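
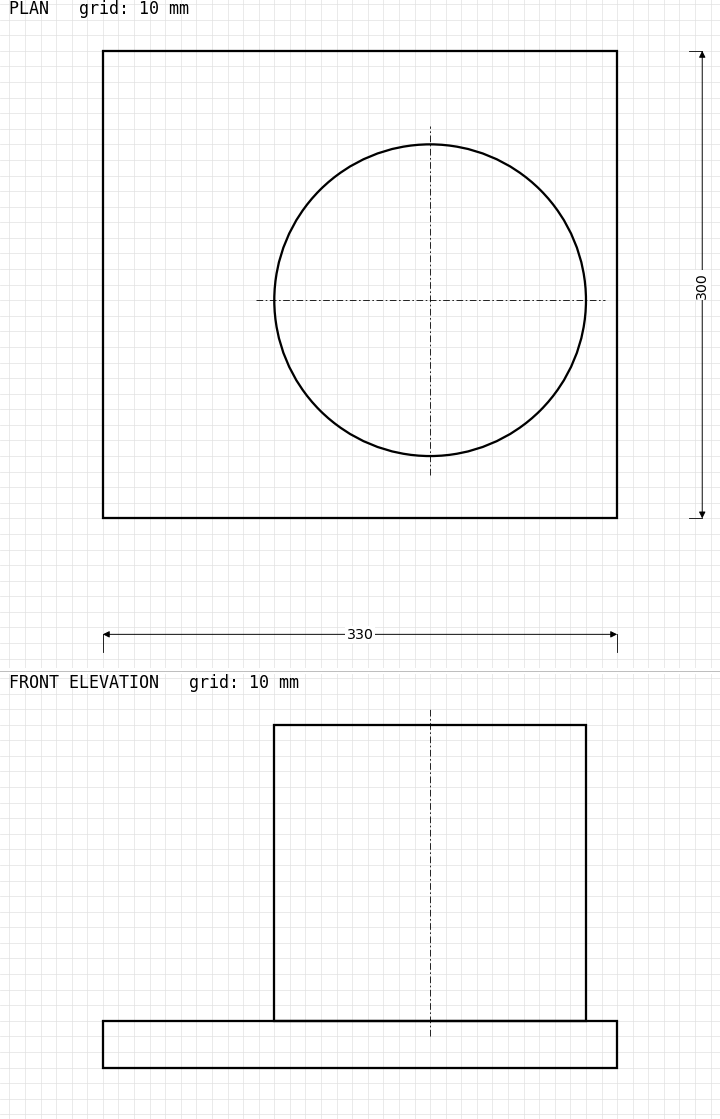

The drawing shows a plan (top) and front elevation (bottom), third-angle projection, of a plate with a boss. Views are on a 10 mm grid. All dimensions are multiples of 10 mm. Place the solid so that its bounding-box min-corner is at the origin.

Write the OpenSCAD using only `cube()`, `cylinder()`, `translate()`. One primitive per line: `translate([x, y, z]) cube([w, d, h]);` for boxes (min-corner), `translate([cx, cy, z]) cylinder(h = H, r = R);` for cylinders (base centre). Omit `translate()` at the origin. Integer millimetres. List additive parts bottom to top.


cube([330, 300, 30]);
translate([210, 140, 30]) cylinder(h = 190, r = 100);


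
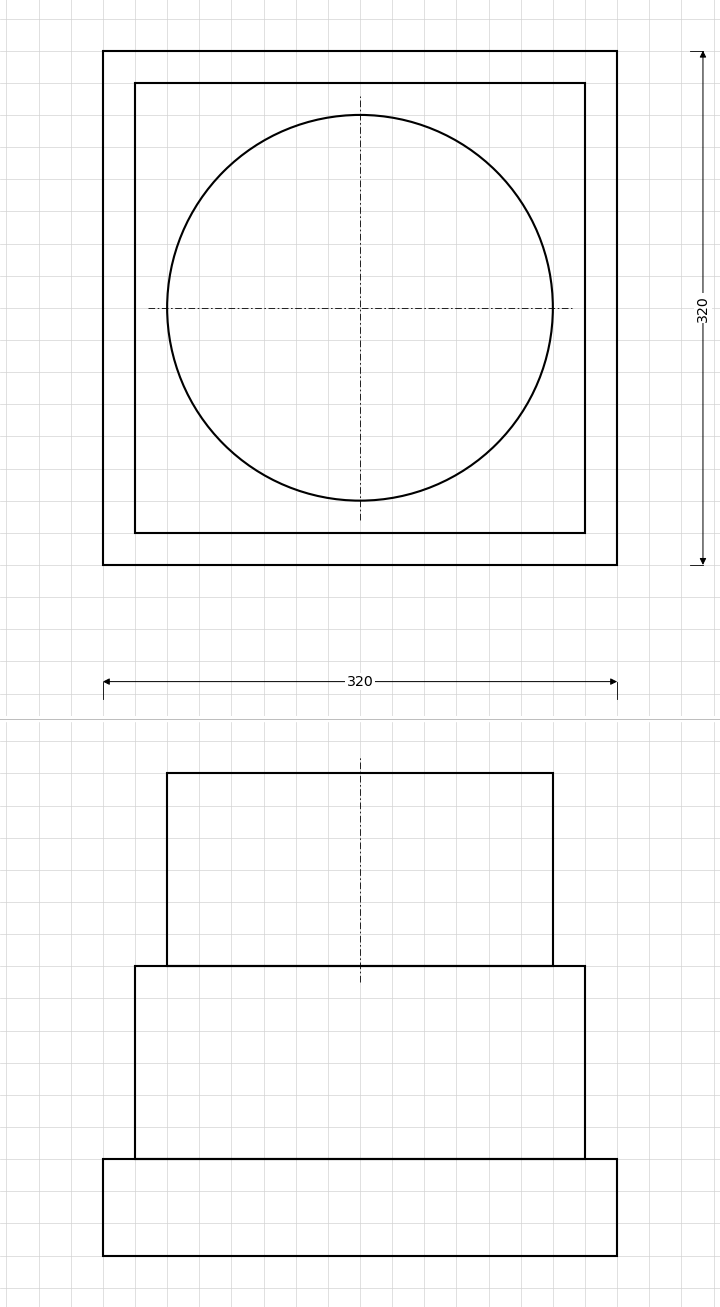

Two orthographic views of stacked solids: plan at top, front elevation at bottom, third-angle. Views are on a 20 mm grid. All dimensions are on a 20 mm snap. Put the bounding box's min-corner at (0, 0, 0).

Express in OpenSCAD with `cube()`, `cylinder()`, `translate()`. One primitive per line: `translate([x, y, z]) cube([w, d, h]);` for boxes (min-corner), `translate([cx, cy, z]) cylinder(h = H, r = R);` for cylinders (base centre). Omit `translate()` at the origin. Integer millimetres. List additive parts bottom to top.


cube([320, 320, 60]);
translate([20, 20, 60]) cube([280, 280, 120]);
translate([160, 160, 180]) cylinder(h = 120, r = 120);


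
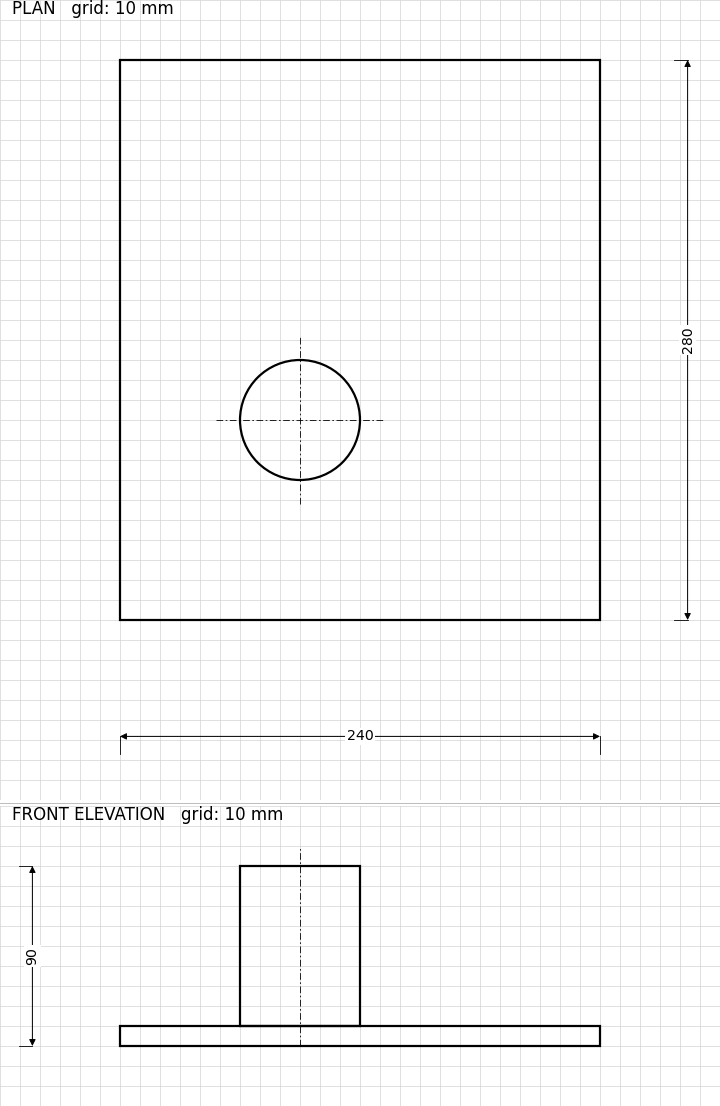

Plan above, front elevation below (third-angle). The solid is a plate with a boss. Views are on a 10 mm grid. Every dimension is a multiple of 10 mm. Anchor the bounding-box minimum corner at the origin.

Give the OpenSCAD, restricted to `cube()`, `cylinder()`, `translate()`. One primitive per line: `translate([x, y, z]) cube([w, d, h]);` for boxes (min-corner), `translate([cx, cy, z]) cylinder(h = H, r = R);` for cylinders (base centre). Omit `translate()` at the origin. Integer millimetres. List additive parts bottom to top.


cube([240, 280, 10]);
translate([90, 100, 10]) cylinder(h = 80, r = 30);


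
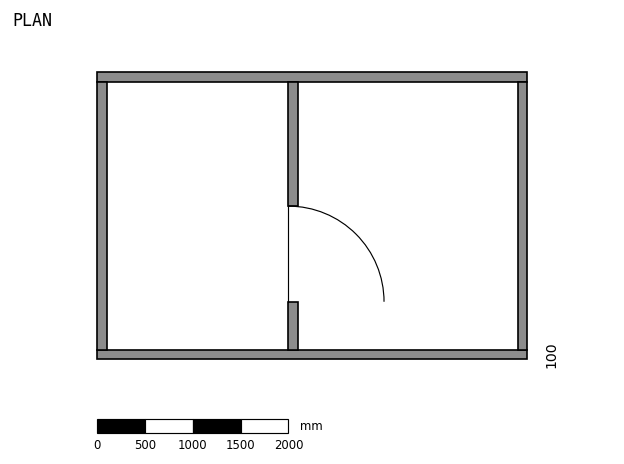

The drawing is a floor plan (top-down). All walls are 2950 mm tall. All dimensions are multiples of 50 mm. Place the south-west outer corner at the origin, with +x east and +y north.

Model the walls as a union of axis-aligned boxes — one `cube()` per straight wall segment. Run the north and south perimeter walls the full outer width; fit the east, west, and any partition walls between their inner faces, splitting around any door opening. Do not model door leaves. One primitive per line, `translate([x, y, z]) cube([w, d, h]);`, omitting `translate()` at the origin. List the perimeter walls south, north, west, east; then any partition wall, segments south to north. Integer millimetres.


cube([4500, 100, 2950]);
translate([0, 2900, 0]) cube([4500, 100, 2950]);
translate([0, 100, 0]) cube([100, 2800, 2950]);
translate([4400, 100, 0]) cube([100, 2800, 2950]);
translate([2000, 100, 0]) cube([100, 500, 2950]);
translate([2000, 1600, 0]) cube([100, 1300, 2950]);


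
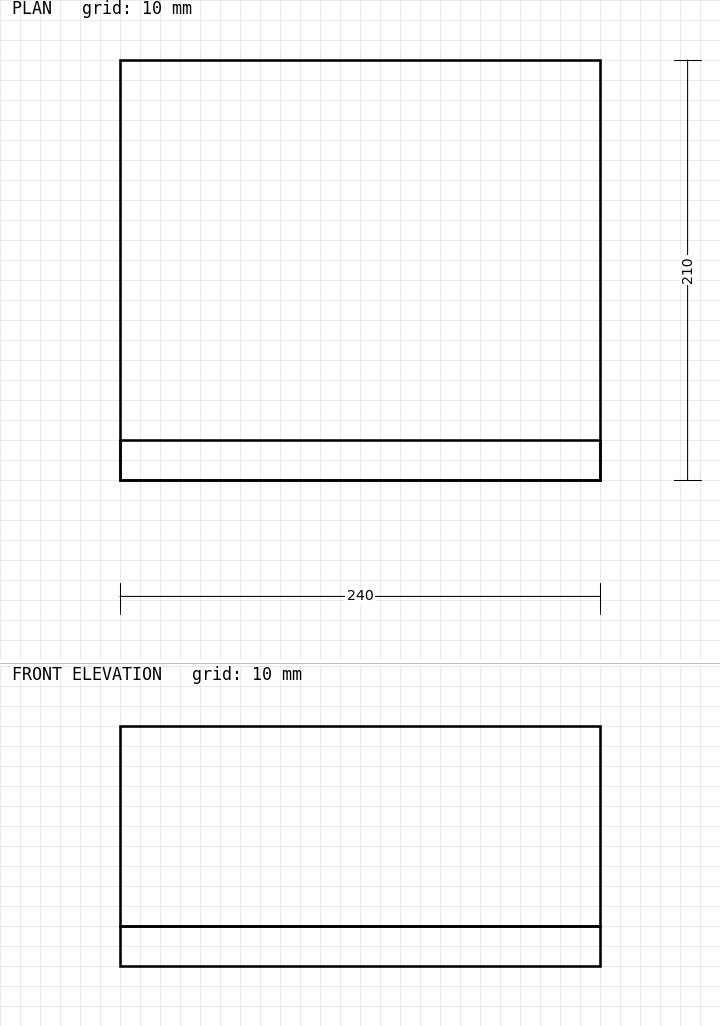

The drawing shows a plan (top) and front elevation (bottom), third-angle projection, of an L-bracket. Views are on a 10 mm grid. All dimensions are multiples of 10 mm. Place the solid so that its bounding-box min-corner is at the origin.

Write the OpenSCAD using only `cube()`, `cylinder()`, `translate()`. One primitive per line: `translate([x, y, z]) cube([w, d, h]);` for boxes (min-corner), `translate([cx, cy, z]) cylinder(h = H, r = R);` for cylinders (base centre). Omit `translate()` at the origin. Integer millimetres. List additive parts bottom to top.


cube([240, 210, 20]);
translate([0, 0, 20]) cube([240, 20, 100]);


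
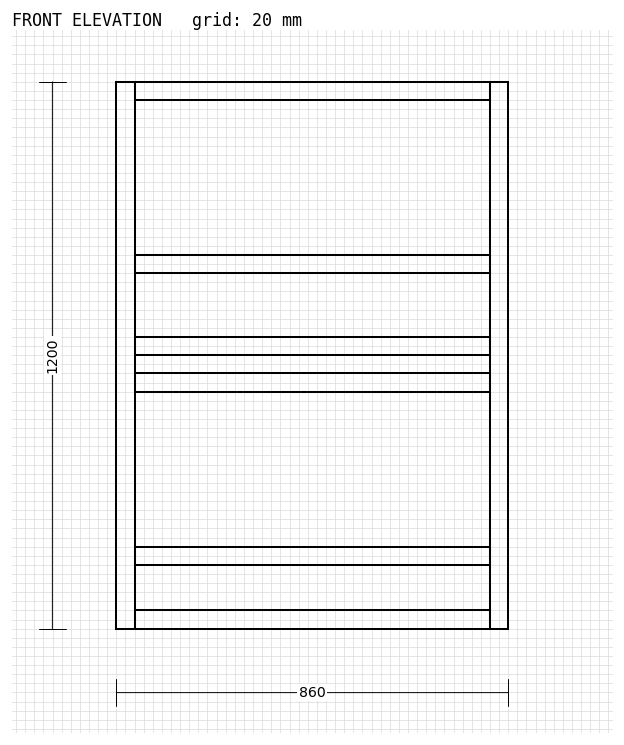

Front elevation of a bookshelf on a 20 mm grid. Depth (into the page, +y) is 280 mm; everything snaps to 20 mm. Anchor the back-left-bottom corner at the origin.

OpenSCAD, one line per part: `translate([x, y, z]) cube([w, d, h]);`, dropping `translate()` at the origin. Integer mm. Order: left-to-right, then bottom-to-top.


cube([40, 280, 1200]);
translate([40, 0, 0]) cube([780, 280, 40]);
translate([40, 0, 140]) cube([780, 280, 40]);
translate([40, 0, 520]) cube([780, 280, 40]);
translate([40, 0, 600]) cube([780, 280, 40]);
translate([40, 0, 780]) cube([780, 280, 40]);
translate([40, 0, 1160]) cube([780, 280, 40]);
translate([820, 0, 0]) cube([40, 280, 1200]);


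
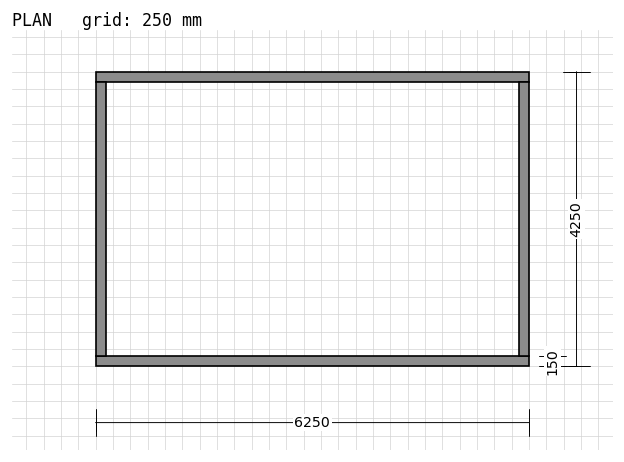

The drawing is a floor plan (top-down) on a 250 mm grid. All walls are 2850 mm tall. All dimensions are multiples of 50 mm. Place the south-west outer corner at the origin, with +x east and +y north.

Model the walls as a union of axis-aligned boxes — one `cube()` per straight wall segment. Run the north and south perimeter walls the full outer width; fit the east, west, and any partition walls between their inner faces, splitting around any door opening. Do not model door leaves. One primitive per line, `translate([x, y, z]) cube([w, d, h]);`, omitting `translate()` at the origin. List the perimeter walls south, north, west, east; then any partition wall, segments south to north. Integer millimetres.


cube([6250, 150, 2850]);
translate([0, 4100, 0]) cube([6250, 150, 2850]);
translate([0, 150, 0]) cube([150, 3950, 2850]);
translate([6100, 150, 0]) cube([150, 3950, 2850]);


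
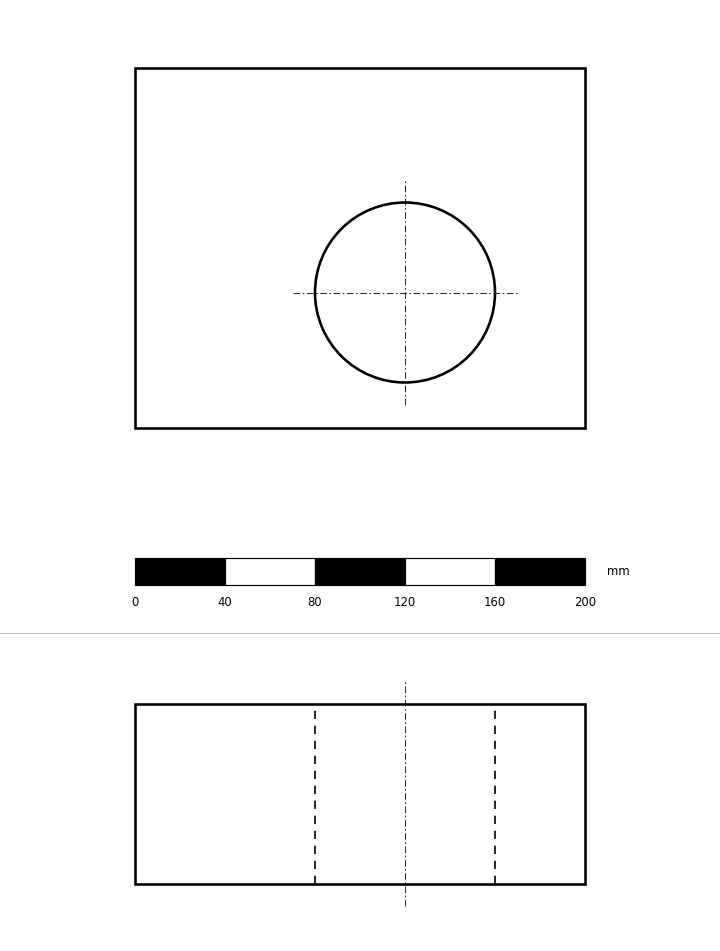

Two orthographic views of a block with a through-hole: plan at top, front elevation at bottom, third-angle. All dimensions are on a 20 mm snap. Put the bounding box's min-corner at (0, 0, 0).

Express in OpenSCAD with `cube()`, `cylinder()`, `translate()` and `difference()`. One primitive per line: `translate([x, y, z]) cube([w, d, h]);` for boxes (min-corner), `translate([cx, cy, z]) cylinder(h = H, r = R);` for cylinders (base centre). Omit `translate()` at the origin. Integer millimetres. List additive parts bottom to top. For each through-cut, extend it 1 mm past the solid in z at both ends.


difference() {
  cube([200, 160, 80]);
  translate([120, 60, -1]) cylinder(h = 82, r = 40);
}


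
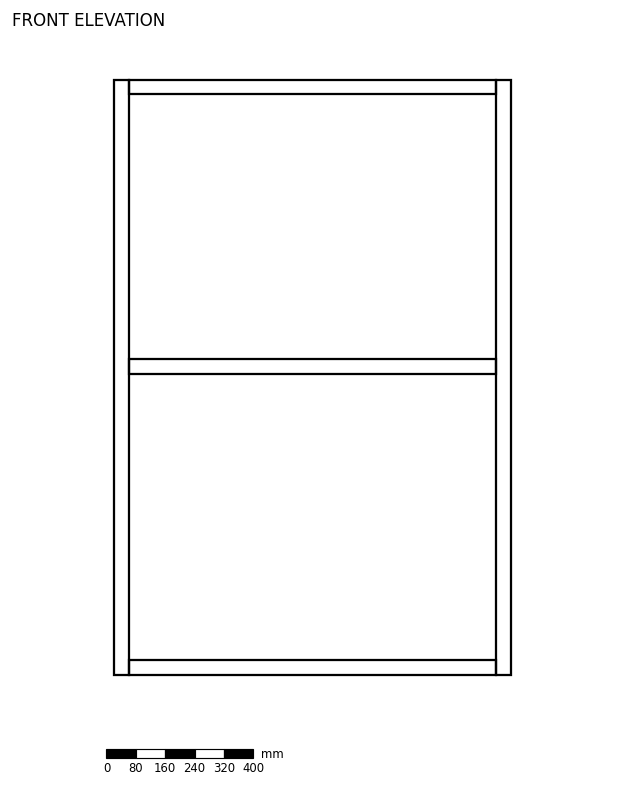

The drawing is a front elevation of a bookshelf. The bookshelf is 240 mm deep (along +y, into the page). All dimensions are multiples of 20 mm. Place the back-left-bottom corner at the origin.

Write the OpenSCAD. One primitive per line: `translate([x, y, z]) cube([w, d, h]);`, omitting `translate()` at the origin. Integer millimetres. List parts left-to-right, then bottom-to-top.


cube([40, 240, 1620]);
translate([40, 0, 0]) cube([1000, 240, 40]);
translate([40, 0, 820]) cube([1000, 240, 40]);
translate([40, 0, 1580]) cube([1000, 240, 40]);
translate([1040, 0, 0]) cube([40, 240, 1620]);


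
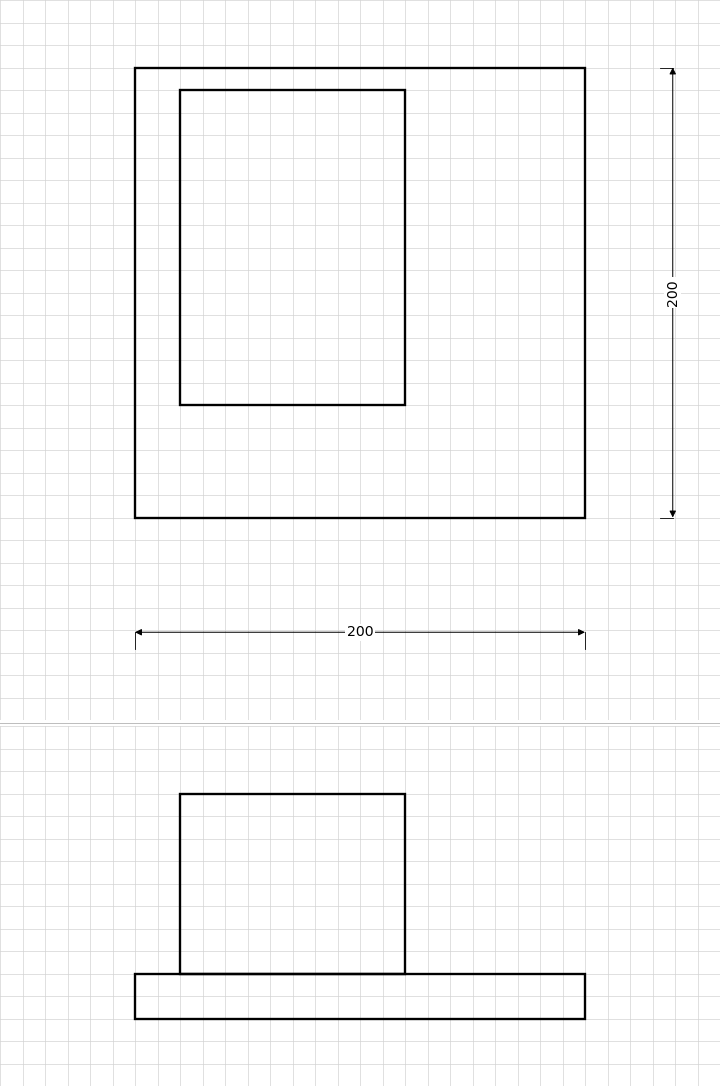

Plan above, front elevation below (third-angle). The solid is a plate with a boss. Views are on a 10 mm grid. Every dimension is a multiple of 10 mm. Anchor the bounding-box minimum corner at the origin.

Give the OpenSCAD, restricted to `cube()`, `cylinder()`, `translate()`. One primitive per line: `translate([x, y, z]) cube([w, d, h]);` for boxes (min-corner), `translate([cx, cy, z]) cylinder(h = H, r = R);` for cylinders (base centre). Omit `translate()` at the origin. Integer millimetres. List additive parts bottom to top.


cube([200, 200, 20]);
translate([20, 50, 20]) cube([100, 140, 80]);


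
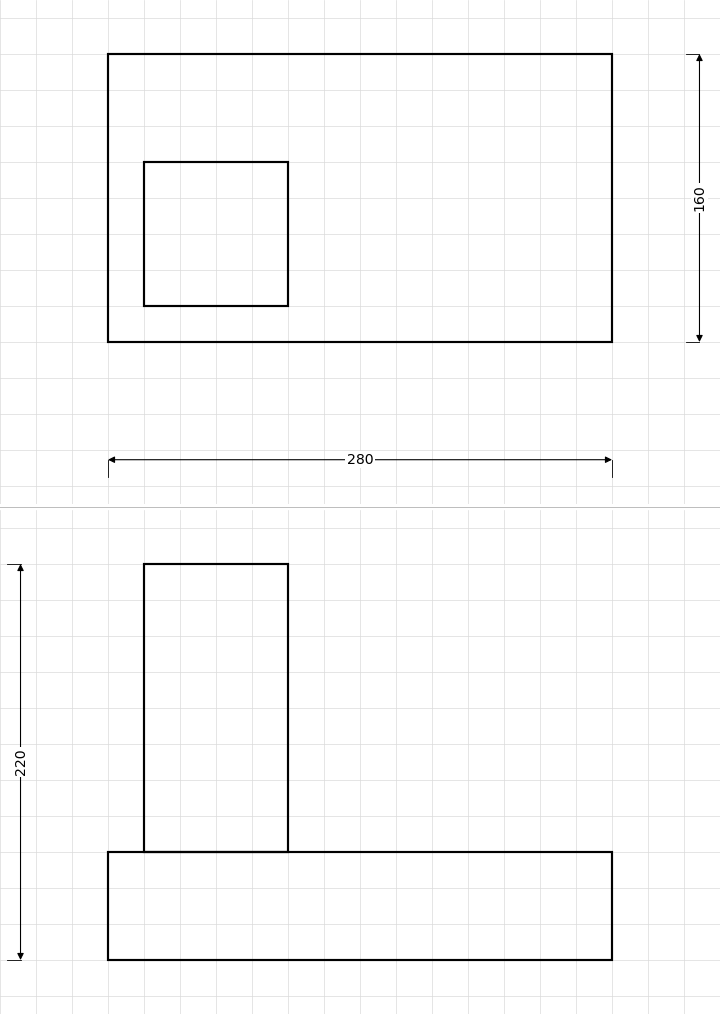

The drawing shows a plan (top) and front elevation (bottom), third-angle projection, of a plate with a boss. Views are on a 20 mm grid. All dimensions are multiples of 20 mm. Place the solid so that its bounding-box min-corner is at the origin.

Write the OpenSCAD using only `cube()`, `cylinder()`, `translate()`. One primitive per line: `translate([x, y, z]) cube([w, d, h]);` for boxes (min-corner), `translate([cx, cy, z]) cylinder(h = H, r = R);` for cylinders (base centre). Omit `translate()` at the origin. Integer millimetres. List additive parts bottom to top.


cube([280, 160, 60]);
translate([20, 20, 60]) cube([80, 80, 160]);


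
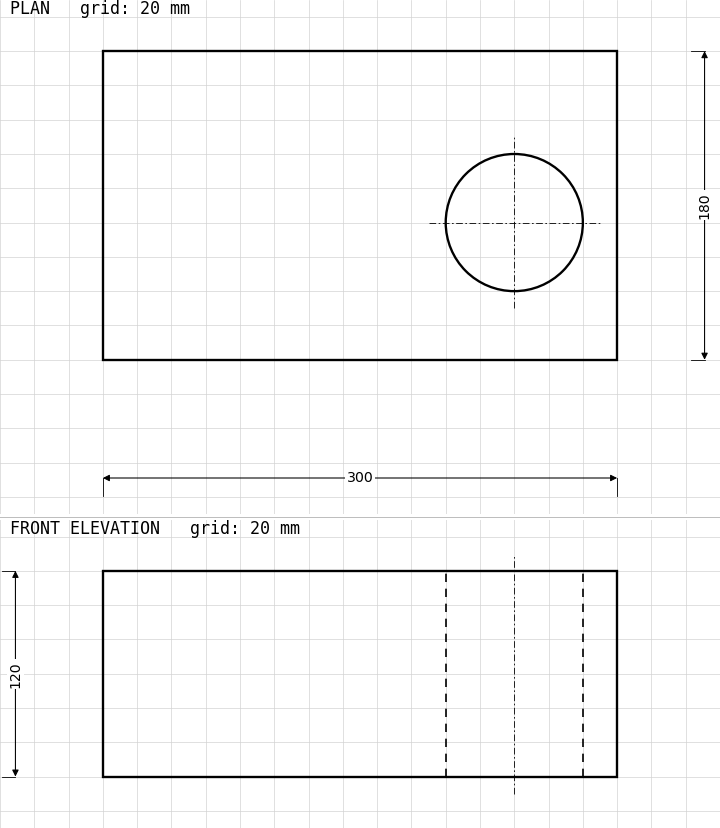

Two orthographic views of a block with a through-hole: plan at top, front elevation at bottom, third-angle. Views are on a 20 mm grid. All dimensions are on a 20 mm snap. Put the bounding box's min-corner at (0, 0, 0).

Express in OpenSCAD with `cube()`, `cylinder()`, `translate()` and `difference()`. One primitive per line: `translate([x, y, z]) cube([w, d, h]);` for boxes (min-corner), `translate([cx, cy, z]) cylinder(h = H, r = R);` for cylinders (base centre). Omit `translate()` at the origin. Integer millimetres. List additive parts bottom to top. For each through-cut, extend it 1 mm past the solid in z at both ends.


difference() {
  cube([300, 180, 120]);
  translate([240, 80, -1]) cylinder(h = 122, r = 40);
}


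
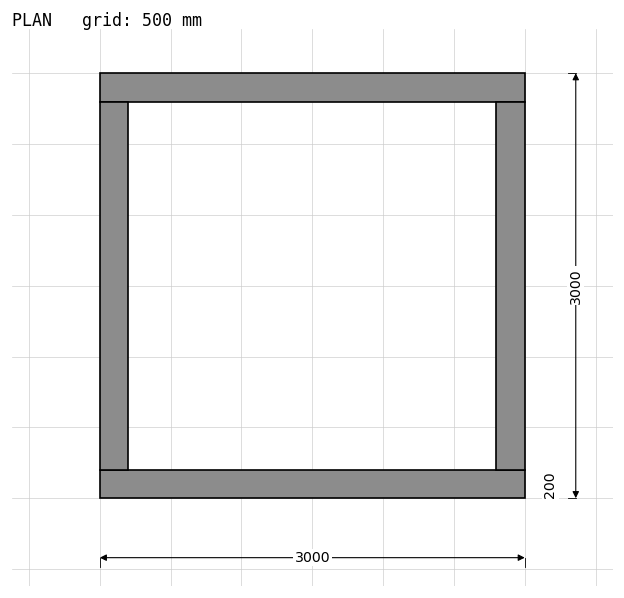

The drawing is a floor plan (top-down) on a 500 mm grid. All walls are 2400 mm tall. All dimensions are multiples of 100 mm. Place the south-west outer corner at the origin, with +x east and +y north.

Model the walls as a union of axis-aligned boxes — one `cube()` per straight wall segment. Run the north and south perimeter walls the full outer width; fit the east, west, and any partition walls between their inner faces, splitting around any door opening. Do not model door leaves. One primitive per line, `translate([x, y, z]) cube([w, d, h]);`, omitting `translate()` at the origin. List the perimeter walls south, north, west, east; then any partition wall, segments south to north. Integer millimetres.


cube([3000, 200, 2400]);
translate([0, 2800, 0]) cube([3000, 200, 2400]);
translate([0, 200, 0]) cube([200, 2600, 2400]);
translate([2800, 200, 0]) cube([200, 2600, 2400]);


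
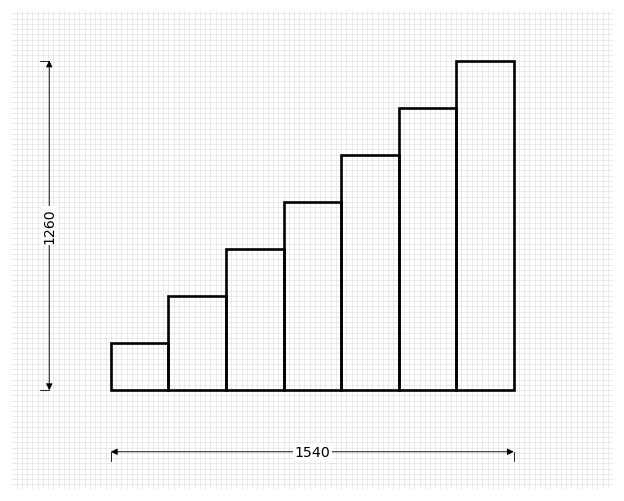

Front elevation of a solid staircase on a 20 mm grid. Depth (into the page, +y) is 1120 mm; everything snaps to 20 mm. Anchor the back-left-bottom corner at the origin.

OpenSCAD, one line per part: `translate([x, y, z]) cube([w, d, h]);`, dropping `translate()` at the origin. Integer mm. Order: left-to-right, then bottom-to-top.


cube([220, 1120, 180]);
translate([220, 0, 0]) cube([220, 1120, 360]);
translate([440, 0, 0]) cube([220, 1120, 540]);
translate([660, 0, 0]) cube([220, 1120, 720]);
translate([880, 0, 0]) cube([220, 1120, 900]);
translate([1100, 0, 0]) cube([220, 1120, 1080]);
translate([1320, 0, 0]) cube([220, 1120, 1260]);


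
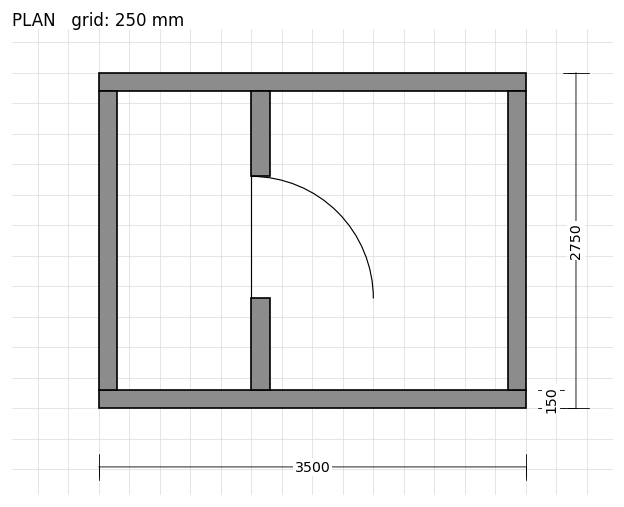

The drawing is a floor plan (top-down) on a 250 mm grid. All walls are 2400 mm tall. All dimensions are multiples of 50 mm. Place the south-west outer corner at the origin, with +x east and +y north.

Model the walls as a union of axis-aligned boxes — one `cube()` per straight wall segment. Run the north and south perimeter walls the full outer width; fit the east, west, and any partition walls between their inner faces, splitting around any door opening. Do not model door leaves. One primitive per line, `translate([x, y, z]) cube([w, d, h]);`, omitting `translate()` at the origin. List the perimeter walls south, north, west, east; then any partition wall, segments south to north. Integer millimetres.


cube([3500, 150, 2400]);
translate([0, 2600, 0]) cube([3500, 150, 2400]);
translate([0, 150, 0]) cube([150, 2450, 2400]);
translate([3350, 150, 0]) cube([150, 2450, 2400]);
translate([1250, 150, 0]) cube([150, 750, 2400]);
translate([1250, 1900, 0]) cube([150, 700, 2400]);


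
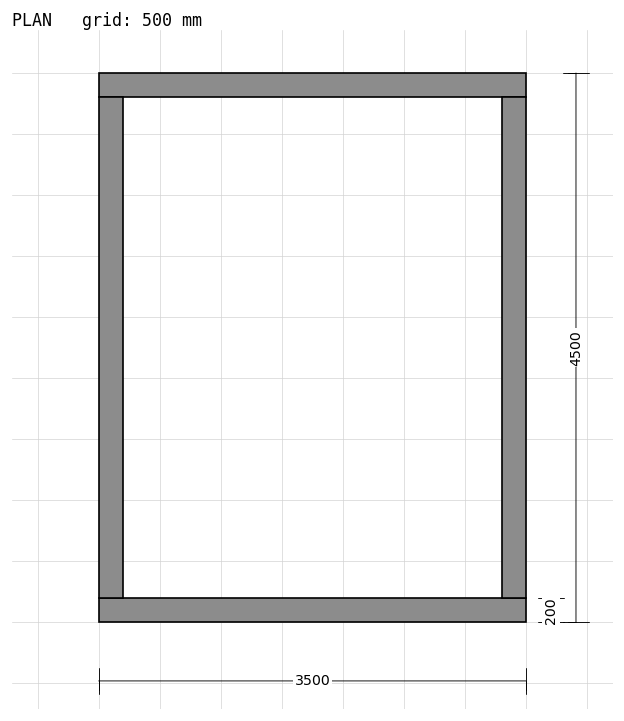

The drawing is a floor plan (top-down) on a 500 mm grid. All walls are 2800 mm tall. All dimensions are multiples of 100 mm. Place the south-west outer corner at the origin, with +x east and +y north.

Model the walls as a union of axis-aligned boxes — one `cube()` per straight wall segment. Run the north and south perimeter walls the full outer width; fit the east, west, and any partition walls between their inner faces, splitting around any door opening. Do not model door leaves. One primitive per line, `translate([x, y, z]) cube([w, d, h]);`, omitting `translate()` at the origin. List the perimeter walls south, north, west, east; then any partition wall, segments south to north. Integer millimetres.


cube([3500, 200, 2800]);
translate([0, 4300, 0]) cube([3500, 200, 2800]);
translate([0, 200, 0]) cube([200, 4100, 2800]);
translate([3300, 200, 0]) cube([200, 4100, 2800]);


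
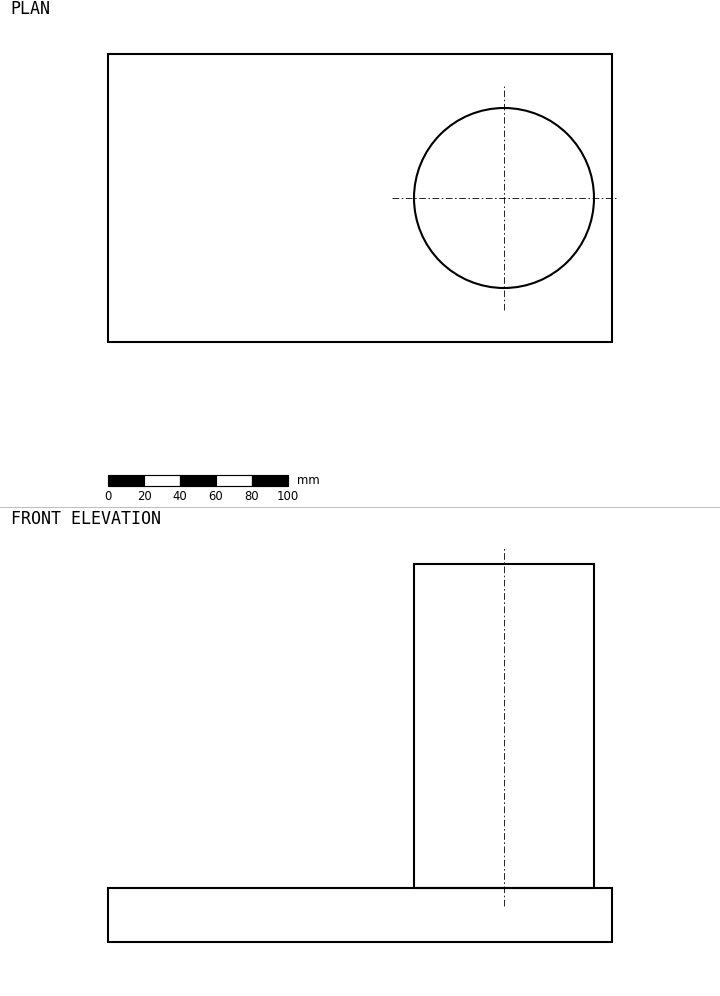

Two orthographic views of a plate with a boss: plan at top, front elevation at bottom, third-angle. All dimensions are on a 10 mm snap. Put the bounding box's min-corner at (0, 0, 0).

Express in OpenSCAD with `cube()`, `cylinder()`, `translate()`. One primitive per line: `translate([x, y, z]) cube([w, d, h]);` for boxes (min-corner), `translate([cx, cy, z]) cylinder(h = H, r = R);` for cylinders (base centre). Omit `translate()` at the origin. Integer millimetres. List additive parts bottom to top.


cube([280, 160, 30]);
translate([220, 80, 30]) cylinder(h = 180, r = 50);


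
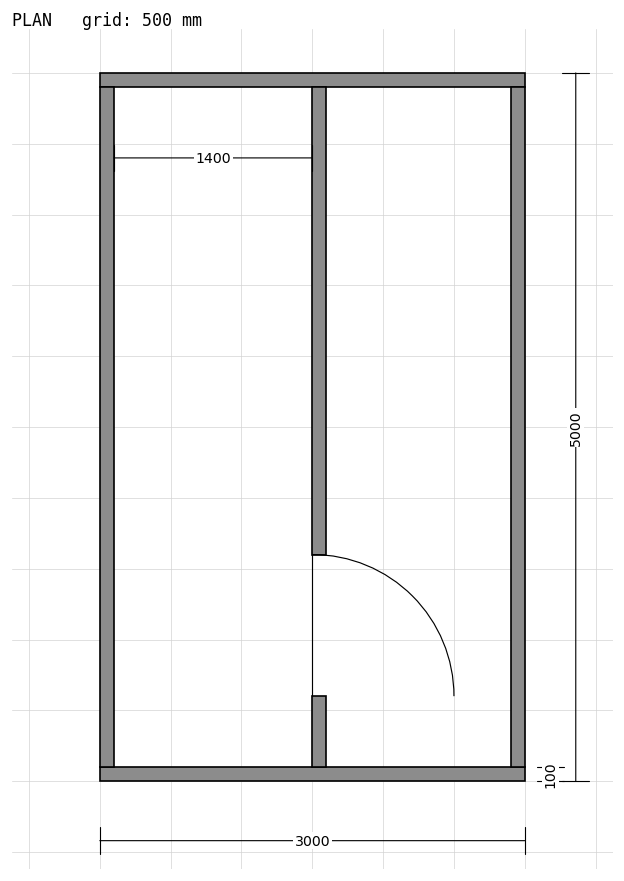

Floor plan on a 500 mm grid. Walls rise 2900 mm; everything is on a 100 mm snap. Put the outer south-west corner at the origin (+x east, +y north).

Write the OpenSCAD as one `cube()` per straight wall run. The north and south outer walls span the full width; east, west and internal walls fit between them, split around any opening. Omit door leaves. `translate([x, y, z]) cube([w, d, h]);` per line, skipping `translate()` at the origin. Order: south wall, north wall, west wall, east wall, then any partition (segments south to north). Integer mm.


cube([3000, 100, 2900]);
translate([0, 4900, 0]) cube([3000, 100, 2900]);
translate([0, 100, 0]) cube([100, 4800, 2900]);
translate([2900, 100, 0]) cube([100, 4800, 2900]);
translate([1500, 100, 0]) cube([100, 500, 2900]);
translate([1500, 1600, 0]) cube([100, 3300, 2900]);


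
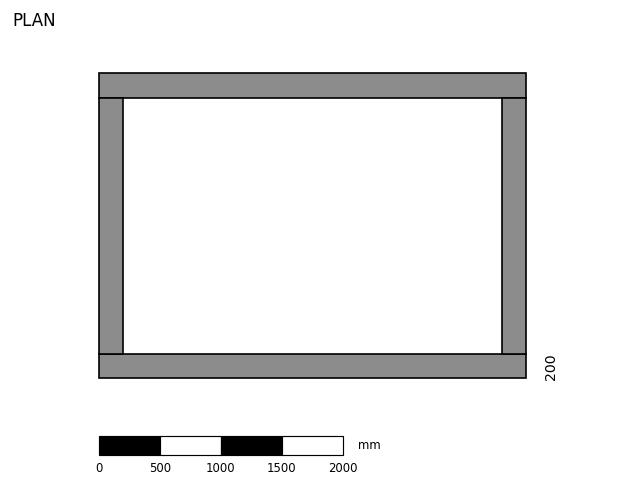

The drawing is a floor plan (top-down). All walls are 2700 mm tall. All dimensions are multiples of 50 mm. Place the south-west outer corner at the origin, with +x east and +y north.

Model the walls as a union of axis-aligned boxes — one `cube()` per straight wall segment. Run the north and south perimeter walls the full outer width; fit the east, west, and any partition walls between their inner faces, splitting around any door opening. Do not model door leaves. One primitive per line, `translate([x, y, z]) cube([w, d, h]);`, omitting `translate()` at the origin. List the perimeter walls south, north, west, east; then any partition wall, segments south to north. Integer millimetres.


cube([3500, 200, 2700]);
translate([0, 2300, 0]) cube([3500, 200, 2700]);
translate([0, 200, 0]) cube([200, 2100, 2700]);
translate([3300, 200, 0]) cube([200, 2100, 2700]);


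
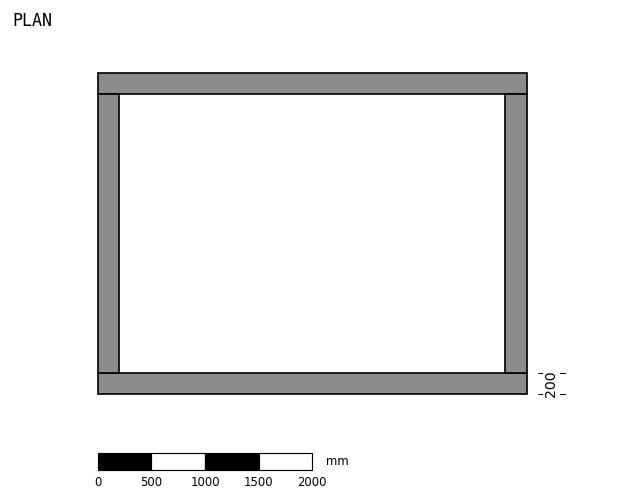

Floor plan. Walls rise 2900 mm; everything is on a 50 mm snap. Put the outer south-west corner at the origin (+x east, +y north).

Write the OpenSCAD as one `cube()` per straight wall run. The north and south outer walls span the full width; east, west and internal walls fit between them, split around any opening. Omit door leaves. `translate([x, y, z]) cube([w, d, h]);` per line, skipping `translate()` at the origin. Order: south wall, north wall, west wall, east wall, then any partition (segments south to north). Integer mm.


cube([4000, 200, 2900]);
translate([0, 2800, 0]) cube([4000, 200, 2900]);
translate([0, 200, 0]) cube([200, 2600, 2900]);
translate([3800, 200, 0]) cube([200, 2600, 2900]);


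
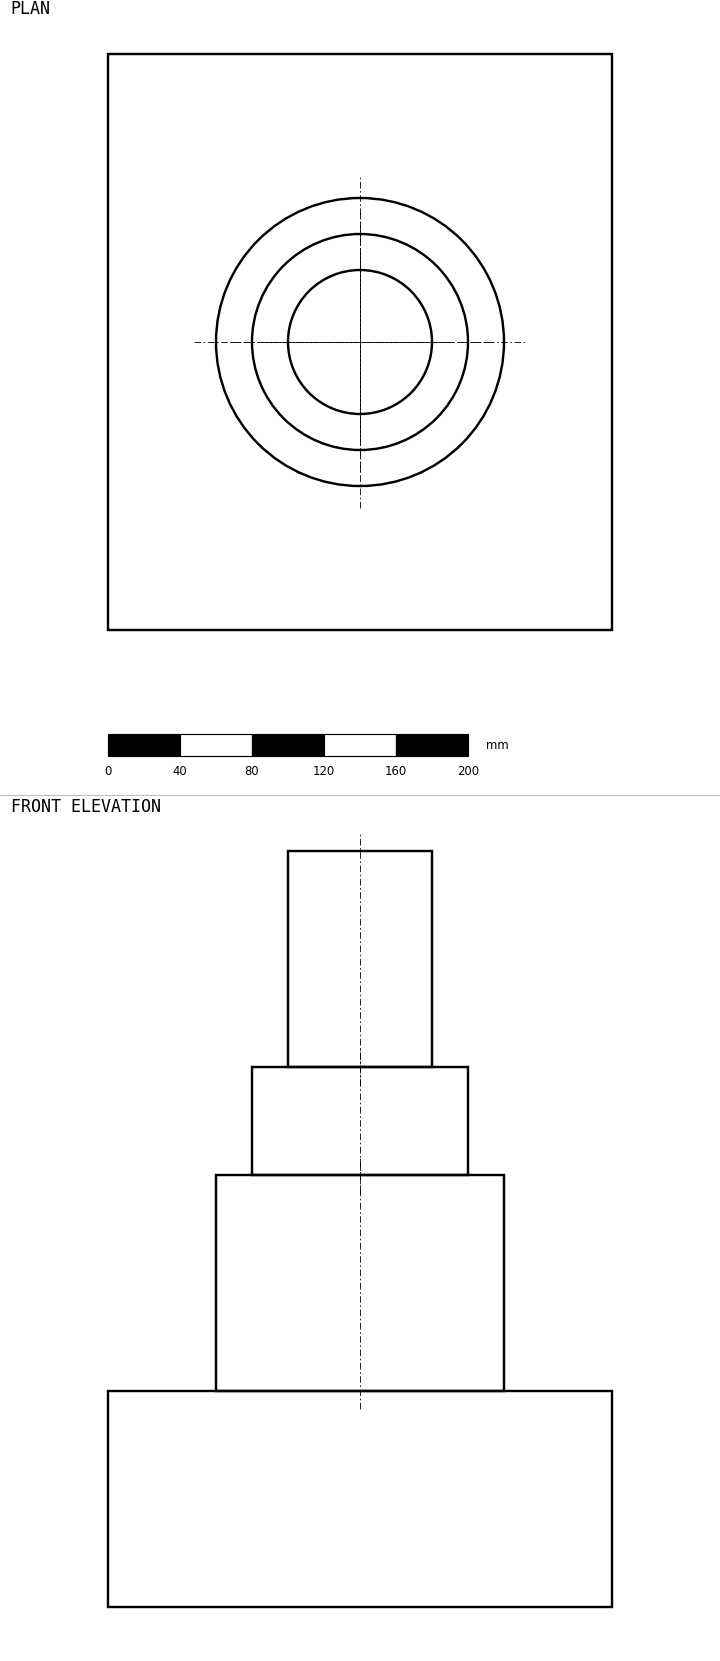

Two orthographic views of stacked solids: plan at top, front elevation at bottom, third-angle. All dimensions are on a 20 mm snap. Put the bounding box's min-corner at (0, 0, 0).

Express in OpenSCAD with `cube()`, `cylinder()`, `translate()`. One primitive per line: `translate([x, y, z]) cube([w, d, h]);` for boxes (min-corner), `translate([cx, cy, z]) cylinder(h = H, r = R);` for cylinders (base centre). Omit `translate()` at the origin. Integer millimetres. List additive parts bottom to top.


cube([280, 320, 120]);
translate([140, 160, 120]) cylinder(h = 120, r = 80);
translate([140, 160, 240]) cylinder(h = 60, r = 60);
translate([140, 160, 300]) cylinder(h = 120, r = 40);


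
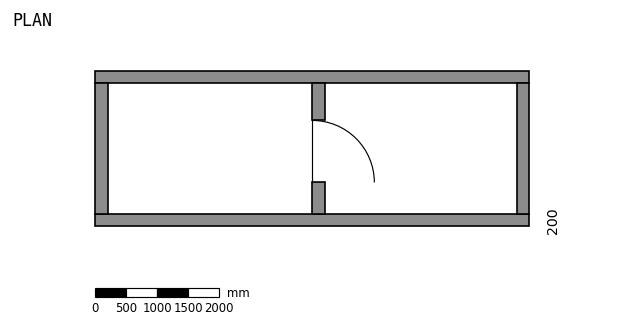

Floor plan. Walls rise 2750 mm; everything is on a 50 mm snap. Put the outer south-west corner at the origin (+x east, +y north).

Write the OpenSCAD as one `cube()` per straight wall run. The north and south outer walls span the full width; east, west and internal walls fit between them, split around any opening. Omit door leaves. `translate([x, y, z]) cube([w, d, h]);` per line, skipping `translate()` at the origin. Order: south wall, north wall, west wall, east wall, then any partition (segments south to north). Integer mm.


cube([7000, 200, 2750]);
translate([0, 2300, 0]) cube([7000, 200, 2750]);
translate([0, 200, 0]) cube([200, 2100, 2750]);
translate([6800, 200, 0]) cube([200, 2100, 2750]);
translate([3500, 200, 0]) cube([200, 500, 2750]);
translate([3500, 1700, 0]) cube([200, 600, 2750]);


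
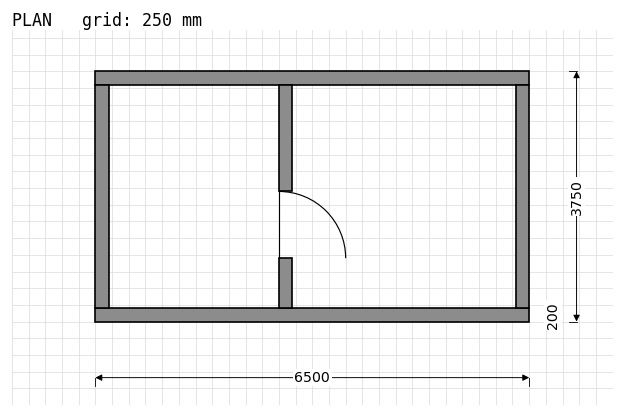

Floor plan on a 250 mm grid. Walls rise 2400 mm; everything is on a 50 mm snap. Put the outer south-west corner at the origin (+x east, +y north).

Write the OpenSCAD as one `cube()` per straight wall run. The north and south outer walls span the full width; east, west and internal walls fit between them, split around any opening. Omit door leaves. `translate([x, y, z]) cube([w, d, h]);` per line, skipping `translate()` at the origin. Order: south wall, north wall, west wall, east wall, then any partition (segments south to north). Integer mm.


cube([6500, 200, 2400]);
translate([0, 3550, 0]) cube([6500, 200, 2400]);
translate([0, 200, 0]) cube([200, 3350, 2400]);
translate([6300, 200, 0]) cube([200, 3350, 2400]);
translate([2750, 200, 0]) cube([200, 750, 2400]);
translate([2750, 1950, 0]) cube([200, 1600, 2400]);


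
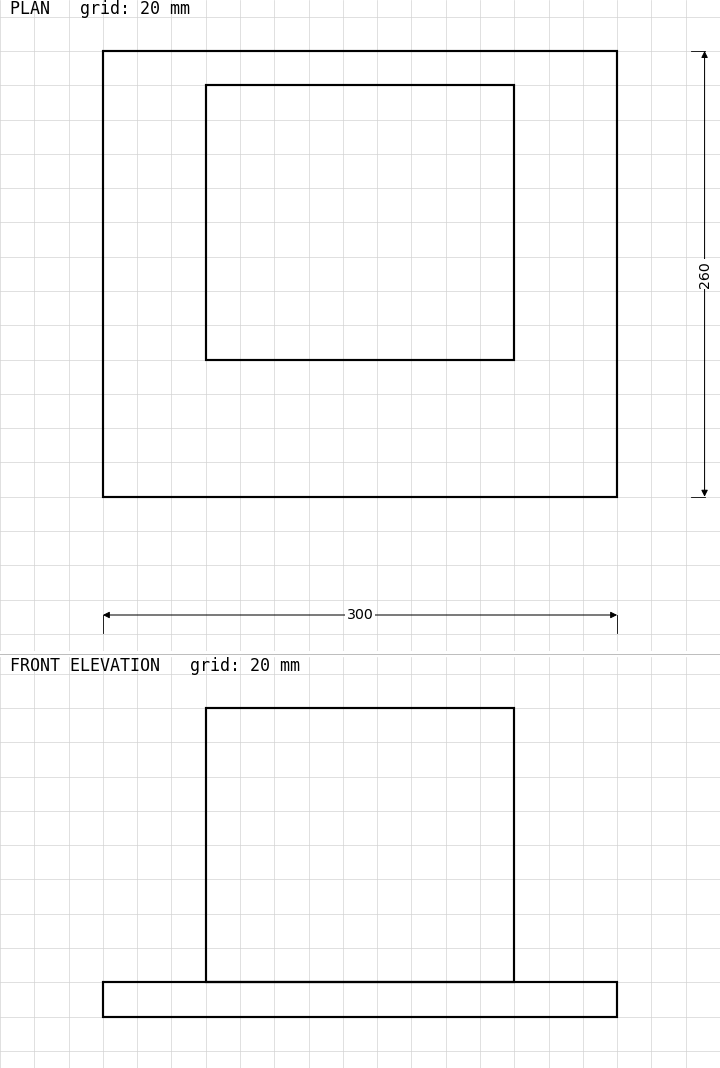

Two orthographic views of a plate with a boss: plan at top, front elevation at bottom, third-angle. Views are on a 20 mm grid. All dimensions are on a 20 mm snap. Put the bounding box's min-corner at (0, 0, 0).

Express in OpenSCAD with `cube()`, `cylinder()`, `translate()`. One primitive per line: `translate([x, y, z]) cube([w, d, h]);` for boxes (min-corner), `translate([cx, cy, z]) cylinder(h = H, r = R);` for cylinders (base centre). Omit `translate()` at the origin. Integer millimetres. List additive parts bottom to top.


cube([300, 260, 20]);
translate([60, 80, 20]) cube([180, 160, 160]);


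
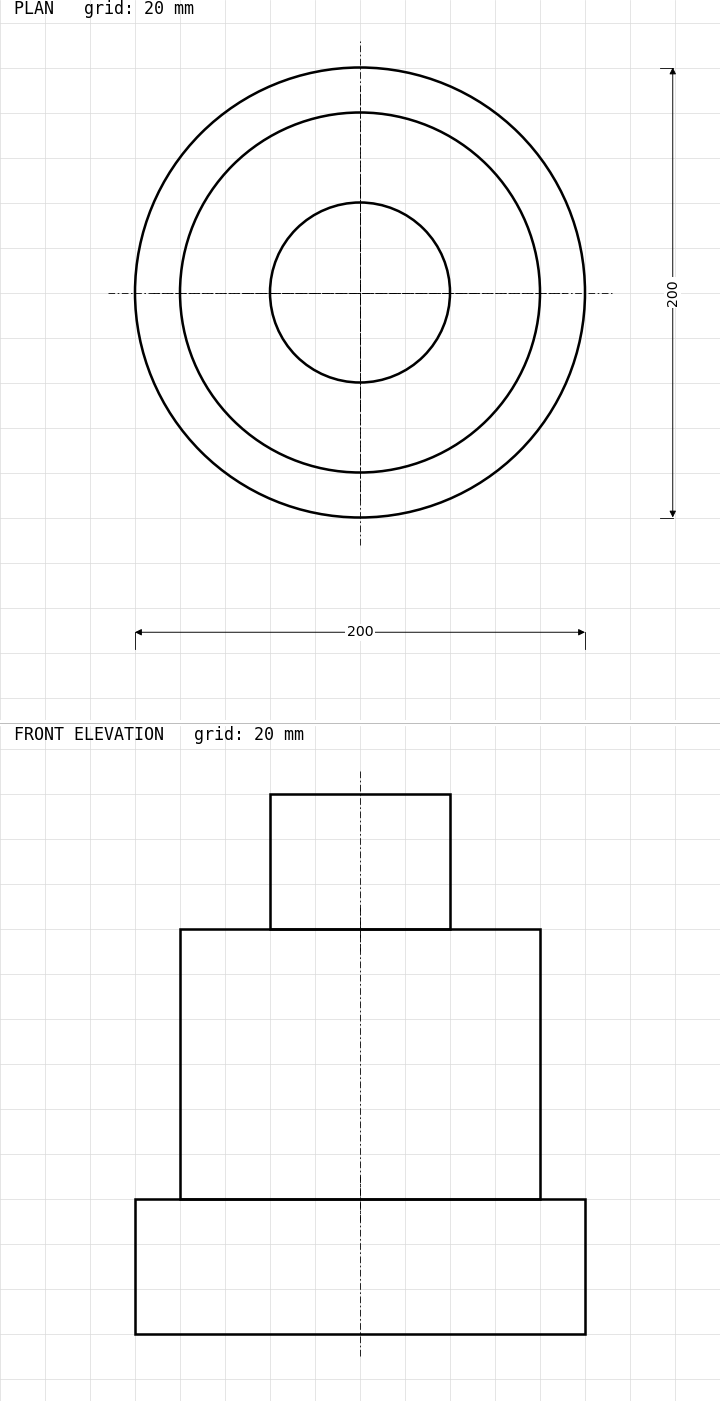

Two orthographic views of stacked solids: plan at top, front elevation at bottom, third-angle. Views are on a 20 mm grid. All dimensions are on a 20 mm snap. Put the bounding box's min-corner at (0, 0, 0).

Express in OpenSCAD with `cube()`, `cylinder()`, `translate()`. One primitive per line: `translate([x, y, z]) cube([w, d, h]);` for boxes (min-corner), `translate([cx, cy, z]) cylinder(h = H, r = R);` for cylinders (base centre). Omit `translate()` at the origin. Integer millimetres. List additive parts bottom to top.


translate([100, 100, 0]) cylinder(h = 60, r = 100);
translate([100, 100, 60]) cylinder(h = 120, r = 80);
translate([100, 100, 180]) cylinder(h = 60, r = 40);


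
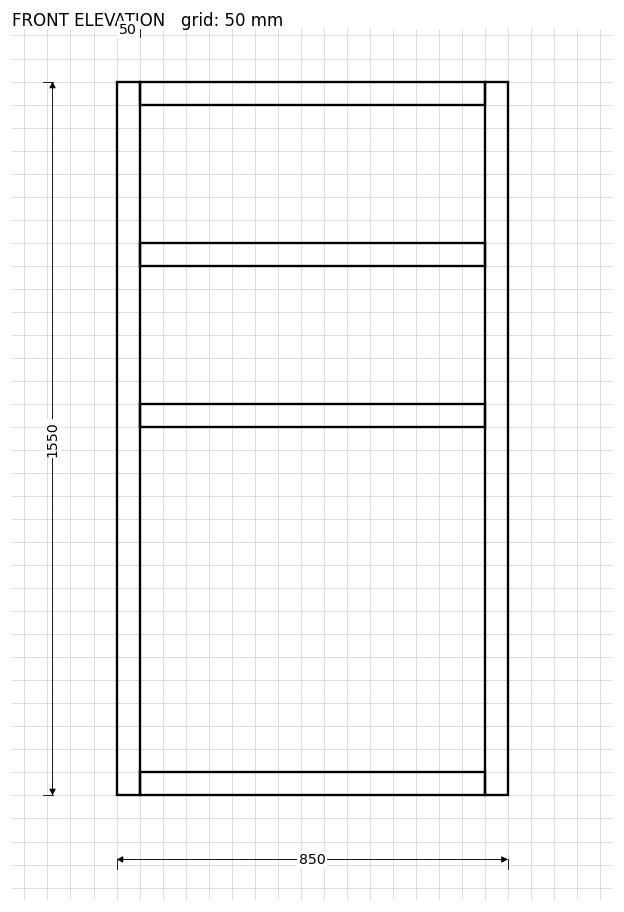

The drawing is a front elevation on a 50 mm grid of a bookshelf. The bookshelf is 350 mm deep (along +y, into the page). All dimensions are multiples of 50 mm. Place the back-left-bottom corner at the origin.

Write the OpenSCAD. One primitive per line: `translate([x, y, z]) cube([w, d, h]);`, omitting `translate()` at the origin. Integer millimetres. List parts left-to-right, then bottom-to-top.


cube([50, 350, 1550]);
translate([50, 0, 0]) cube([750, 350, 50]);
translate([50, 0, 800]) cube([750, 350, 50]);
translate([50, 0, 1150]) cube([750, 350, 50]);
translate([50, 0, 1500]) cube([750, 350, 50]);
translate([800, 0, 0]) cube([50, 350, 1550]);


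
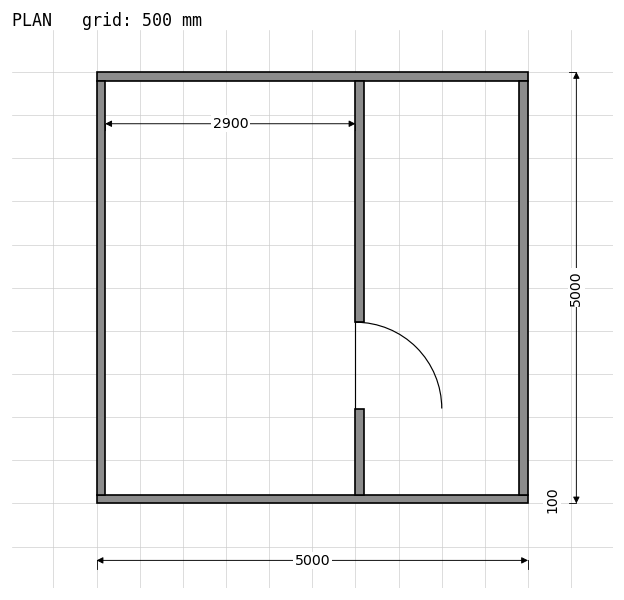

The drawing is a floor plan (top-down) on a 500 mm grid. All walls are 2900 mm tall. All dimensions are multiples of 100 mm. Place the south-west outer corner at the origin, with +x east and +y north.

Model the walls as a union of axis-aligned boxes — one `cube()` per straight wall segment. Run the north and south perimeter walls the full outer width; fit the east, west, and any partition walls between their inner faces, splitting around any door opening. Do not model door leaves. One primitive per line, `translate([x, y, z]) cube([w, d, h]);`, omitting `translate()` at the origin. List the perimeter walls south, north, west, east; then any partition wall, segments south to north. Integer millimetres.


cube([5000, 100, 2900]);
translate([0, 4900, 0]) cube([5000, 100, 2900]);
translate([0, 100, 0]) cube([100, 4800, 2900]);
translate([4900, 100, 0]) cube([100, 4800, 2900]);
translate([3000, 100, 0]) cube([100, 1000, 2900]);
translate([3000, 2100, 0]) cube([100, 2800, 2900]);


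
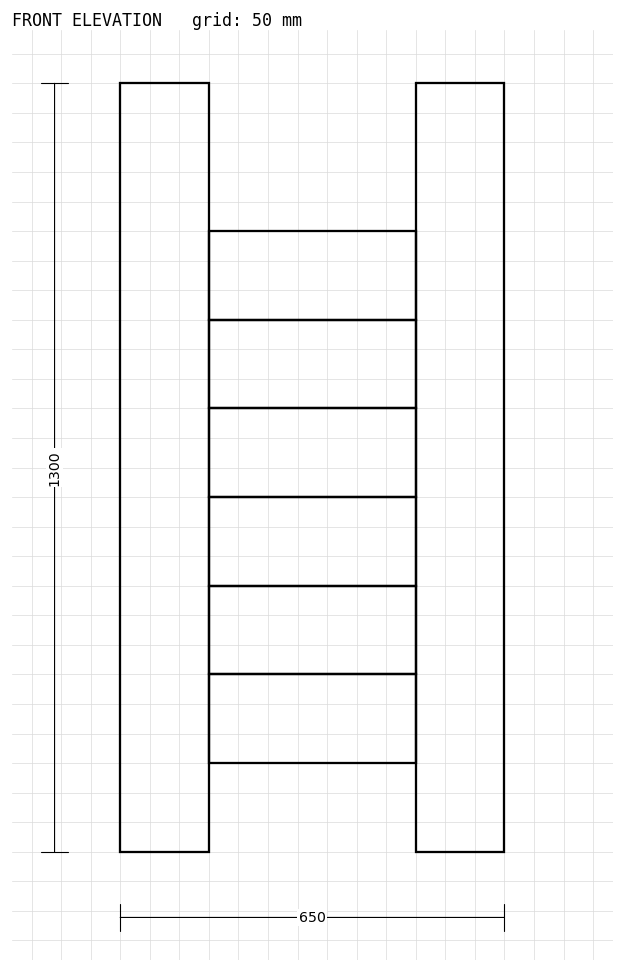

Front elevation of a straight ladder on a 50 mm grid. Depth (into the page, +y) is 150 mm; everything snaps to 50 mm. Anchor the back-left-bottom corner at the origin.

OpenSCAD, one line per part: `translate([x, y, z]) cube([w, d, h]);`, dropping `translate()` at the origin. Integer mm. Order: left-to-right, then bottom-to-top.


cube([150, 150, 1300]);
translate([150, 0, 150]) cube([350, 150, 150]);
translate([150, 0, 300]) cube([350, 150, 150]);
translate([150, 0, 450]) cube([350, 150, 150]);
translate([150, 0, 600]) cube([350, 150, 150]);
translate([150, 0, 750]) cube([350, 150, 150]);
translate([150, 0, 900]) cube([350, 150, 150]);
translate([500, 0, 0]) cube([150, 150, 1300]);


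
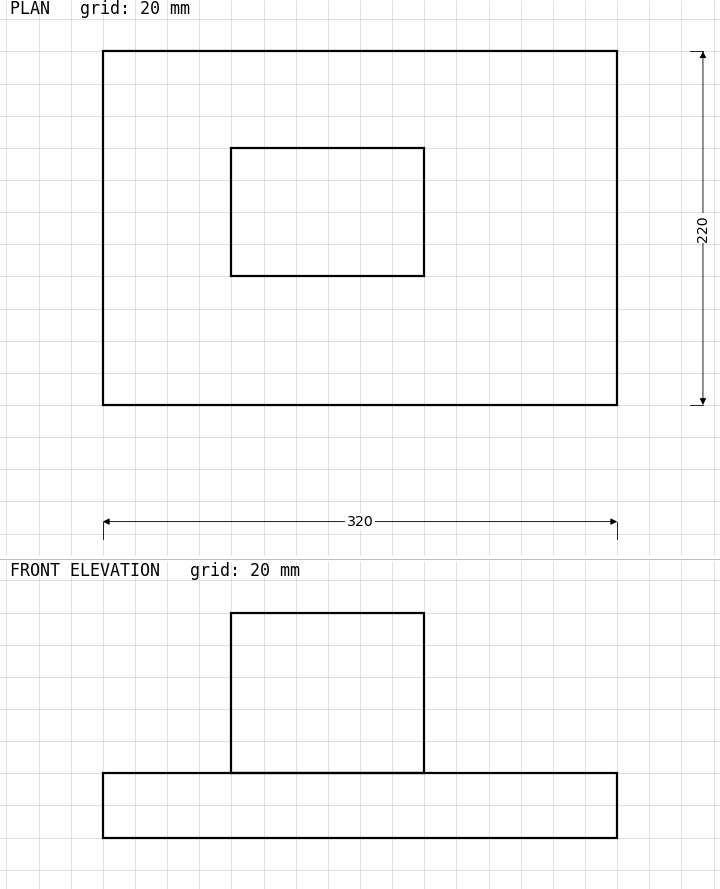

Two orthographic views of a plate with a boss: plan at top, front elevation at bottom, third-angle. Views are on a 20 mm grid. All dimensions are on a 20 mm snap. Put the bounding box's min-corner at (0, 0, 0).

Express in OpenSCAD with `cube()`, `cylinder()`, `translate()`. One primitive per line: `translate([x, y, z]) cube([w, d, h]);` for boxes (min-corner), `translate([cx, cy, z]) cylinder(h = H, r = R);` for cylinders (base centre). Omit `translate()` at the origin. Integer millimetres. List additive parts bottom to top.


cube([320, 220, 40]);
translate([80, 80, 40]) cube([120, 80, 100]);


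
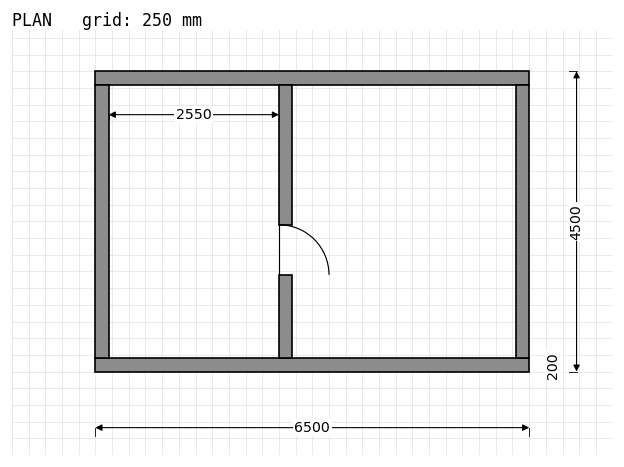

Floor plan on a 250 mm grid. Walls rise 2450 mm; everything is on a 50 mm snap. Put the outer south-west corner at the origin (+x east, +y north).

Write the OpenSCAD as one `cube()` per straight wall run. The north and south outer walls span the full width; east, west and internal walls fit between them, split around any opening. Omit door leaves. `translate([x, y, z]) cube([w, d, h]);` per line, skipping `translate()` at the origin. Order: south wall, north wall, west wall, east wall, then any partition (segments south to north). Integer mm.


cube([6500, 200, 2450]);
translate([0, 4300, 0]) cube([6500, 200, 2450]);
translate([0, 200, 0]) cube([200, 4100, 2450]);
translate([6300, 200, 0]) cube([200, 4100, 2450]);
translate([2750, 200, 0]) cube([200, 1250, 2450]);
translate([2750, 2200, 0]) cube([200, 2100, 2450]);


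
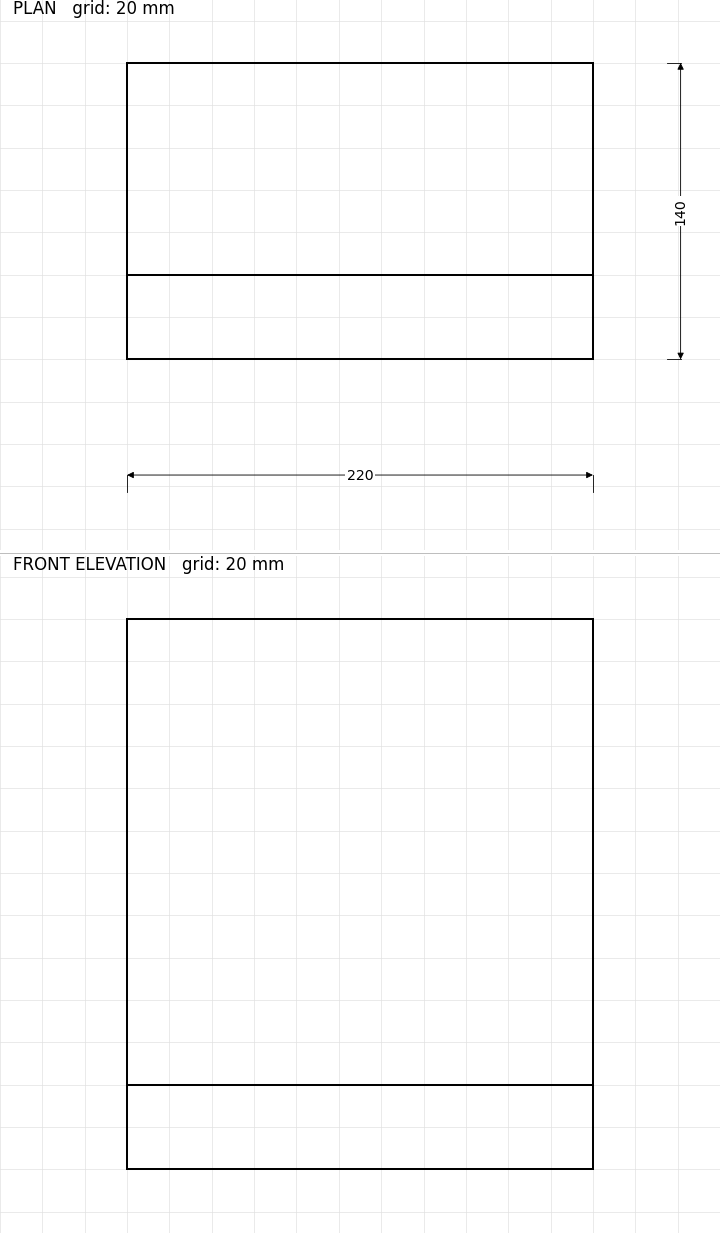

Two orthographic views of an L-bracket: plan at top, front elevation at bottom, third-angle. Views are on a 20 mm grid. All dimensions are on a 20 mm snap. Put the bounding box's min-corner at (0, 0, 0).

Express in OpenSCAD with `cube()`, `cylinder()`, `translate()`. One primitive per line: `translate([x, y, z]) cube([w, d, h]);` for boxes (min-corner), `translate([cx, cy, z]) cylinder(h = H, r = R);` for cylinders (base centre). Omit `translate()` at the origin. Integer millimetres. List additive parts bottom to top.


cube([220, 140, 40]);
translate([0, 0, 40]) cube([220, 40, 220]);


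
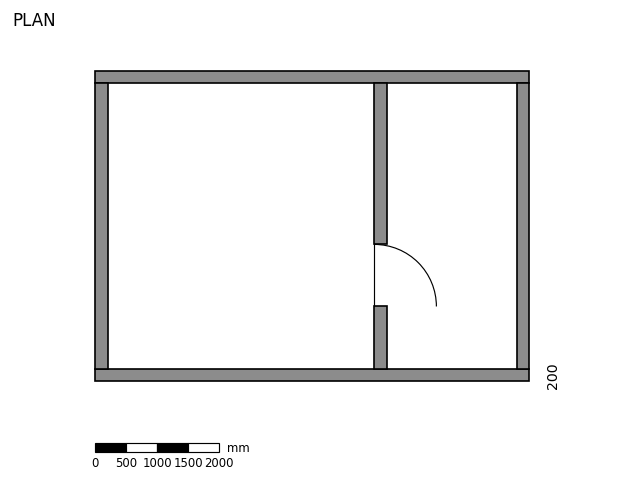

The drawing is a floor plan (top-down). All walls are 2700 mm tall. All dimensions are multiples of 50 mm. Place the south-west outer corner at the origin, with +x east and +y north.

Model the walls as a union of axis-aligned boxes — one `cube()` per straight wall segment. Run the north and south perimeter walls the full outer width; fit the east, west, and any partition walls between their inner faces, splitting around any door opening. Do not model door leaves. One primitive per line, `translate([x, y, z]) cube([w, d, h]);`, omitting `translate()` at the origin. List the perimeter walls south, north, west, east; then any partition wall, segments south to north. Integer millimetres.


cube([7000, 200, 2700]);
translate([0, 4800, 0]) cube([7000, 200, 2700]);
translate([0, 200, 0]) cube([200, 4600, 2700]);
translate([6800, 200, 0]) cube([200, 4600, 2700]);
translate([4500, 200, 0]) cube([200, 1000, 2700]);
translate([4500, 2200, 0]) cube([200, 2600, 2700]);


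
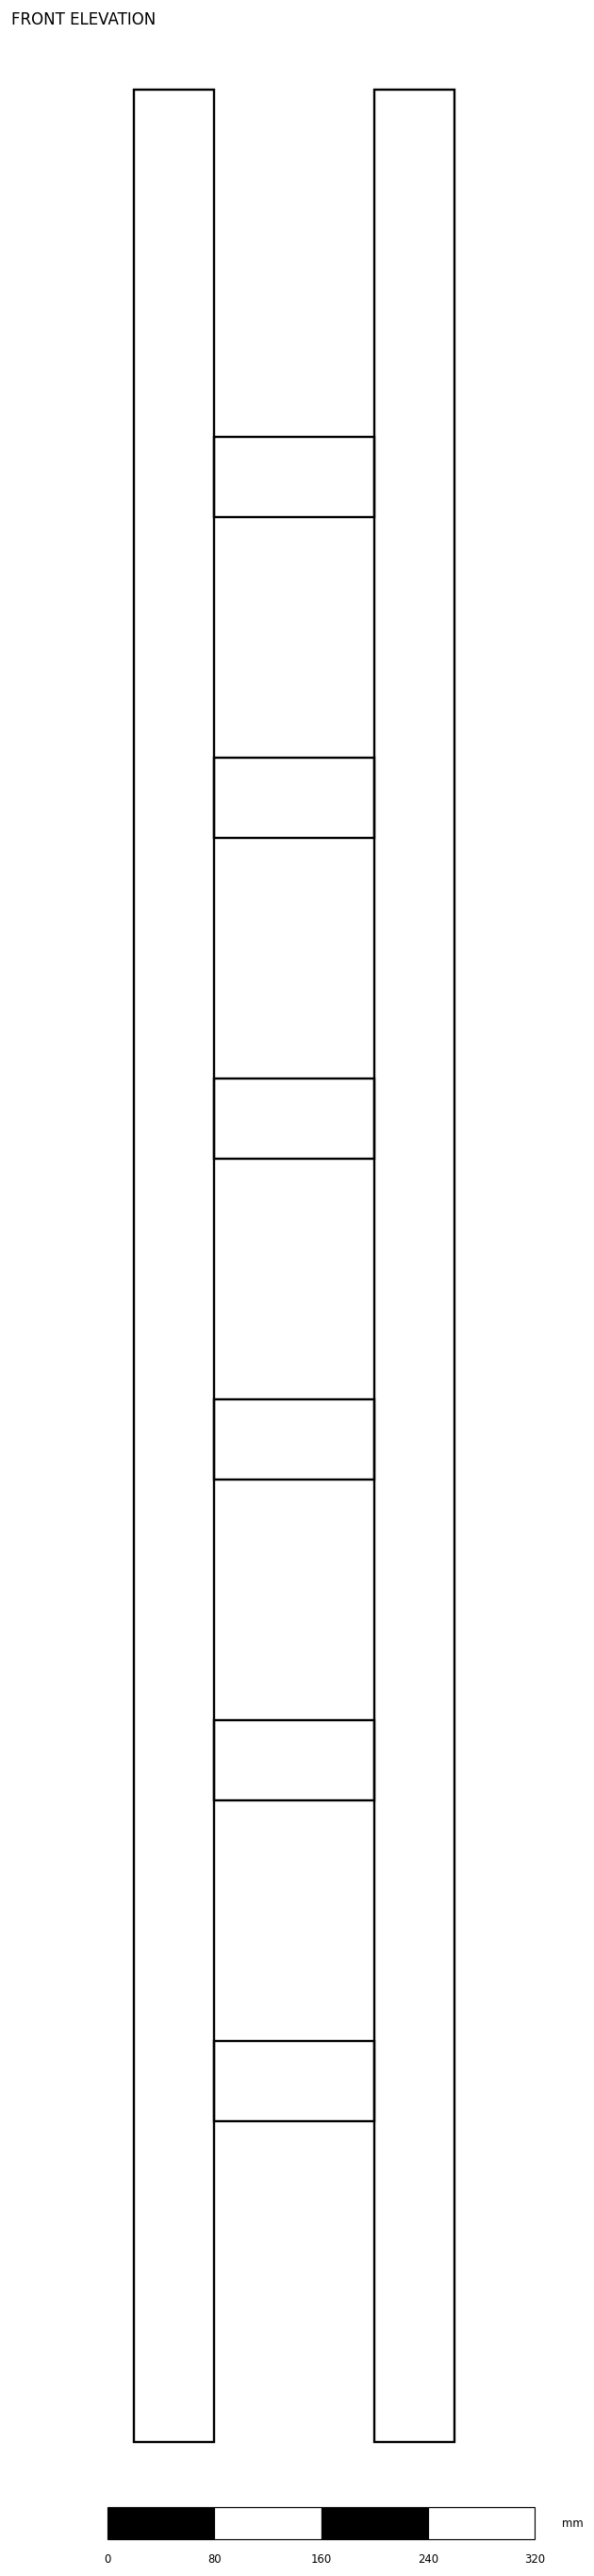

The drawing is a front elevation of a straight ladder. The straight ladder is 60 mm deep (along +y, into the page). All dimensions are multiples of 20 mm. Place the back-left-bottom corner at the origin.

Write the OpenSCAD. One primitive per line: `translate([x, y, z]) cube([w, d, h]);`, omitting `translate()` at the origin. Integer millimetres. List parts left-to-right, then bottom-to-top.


cube([60, 60, 1760]);
translate([60, 0, 240]) cube([120, 60, 60]);
translate([60, 0, 480]) cube([120, 60, 60]);
translate([60, 0, 720]) cube([120, 60, 60]);
translate([60, 0, 960]) cube([120, 60, 60]);
translate([60, 0, 1200]) cube([120, 60, 60]);
translate([60, 0, 1440]) cube([120, 60, 60]);
translate([180, 0, 0]) cube([60, 60, 1760]);


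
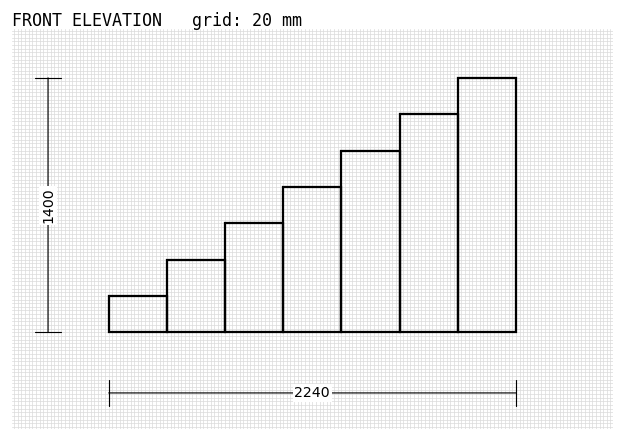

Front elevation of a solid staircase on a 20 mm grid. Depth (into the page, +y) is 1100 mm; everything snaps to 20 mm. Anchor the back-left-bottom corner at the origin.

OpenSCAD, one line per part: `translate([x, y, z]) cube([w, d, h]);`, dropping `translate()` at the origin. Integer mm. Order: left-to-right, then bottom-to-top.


cube([320, 1100, 200]);
translate([320, 0, 0]) cube([320, 1100, 400]);
translate([640, 0, 0]) cube([320, 1100, 600]);
translate([960, 0, 0]) cube([320, 1100, 800]);
translate([1280, 0, 0]) cube([320, 1100, 1000]);
translate([1600, 0, 0]) cube([320, 1100, 1200]);
translate([1920, 0, 0]) cube([320, 1100, 1400]);


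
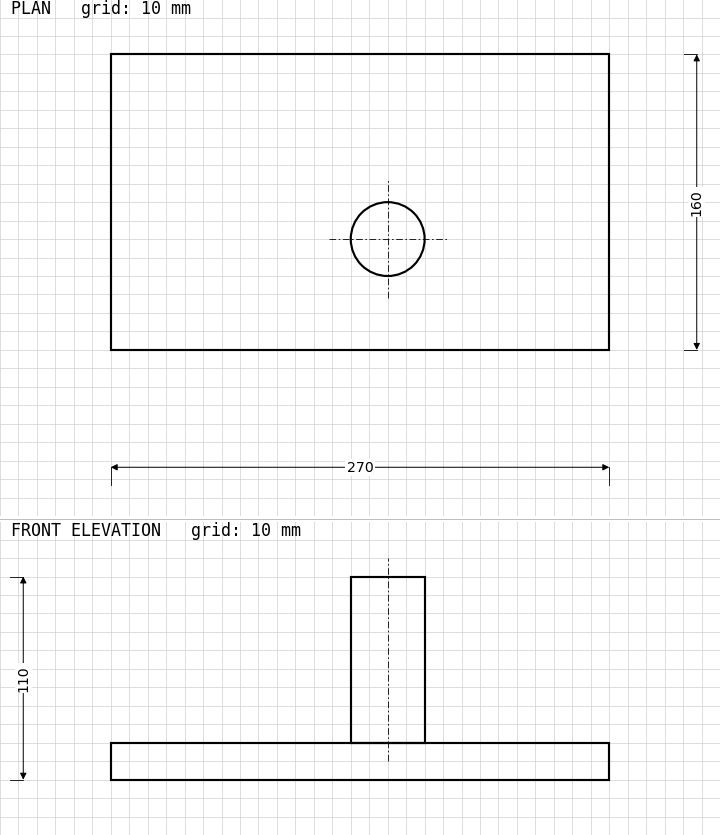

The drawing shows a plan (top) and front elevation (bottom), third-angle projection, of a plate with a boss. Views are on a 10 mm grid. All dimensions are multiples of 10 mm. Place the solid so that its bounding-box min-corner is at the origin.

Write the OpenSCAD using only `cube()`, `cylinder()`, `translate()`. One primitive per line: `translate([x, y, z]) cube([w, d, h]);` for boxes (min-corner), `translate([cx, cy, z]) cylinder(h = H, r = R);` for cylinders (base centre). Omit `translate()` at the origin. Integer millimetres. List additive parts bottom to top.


cube([270, 160, 20]);
translate([150, 60, 20]) cylinder(h = 90, r = 20);


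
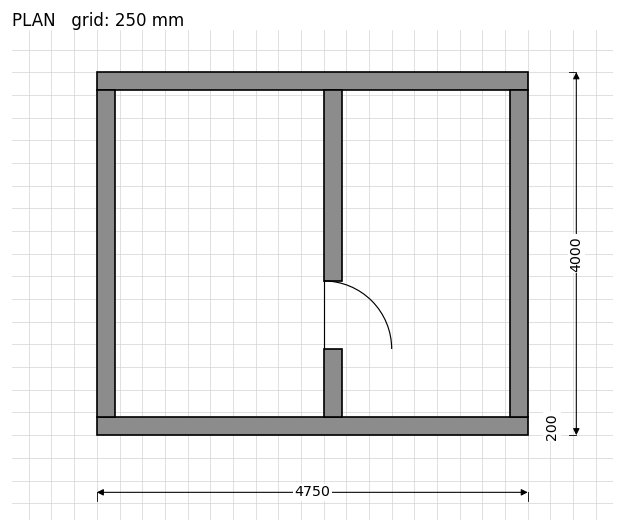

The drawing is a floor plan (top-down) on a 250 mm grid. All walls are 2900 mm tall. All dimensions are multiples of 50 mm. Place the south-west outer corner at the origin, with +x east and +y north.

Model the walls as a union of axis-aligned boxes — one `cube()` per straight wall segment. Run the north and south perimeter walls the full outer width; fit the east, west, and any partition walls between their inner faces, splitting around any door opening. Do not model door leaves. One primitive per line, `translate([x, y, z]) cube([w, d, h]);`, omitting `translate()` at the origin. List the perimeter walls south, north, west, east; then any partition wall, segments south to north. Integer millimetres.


cube([4750, 200, 2900]);
translate([0, 3800, 0]) cube([4750, 200, 2900]);
translate([0, 200, 0]) cube([200, 3600, 2900]);
translate([4550, 200, 0]) cube([200, 3600, 2900]);
translate([2500, 200, 0]) cube([200, 750, 2900]);
translate([2500, 1700, 0]) cube([200, 2100, 2900]);


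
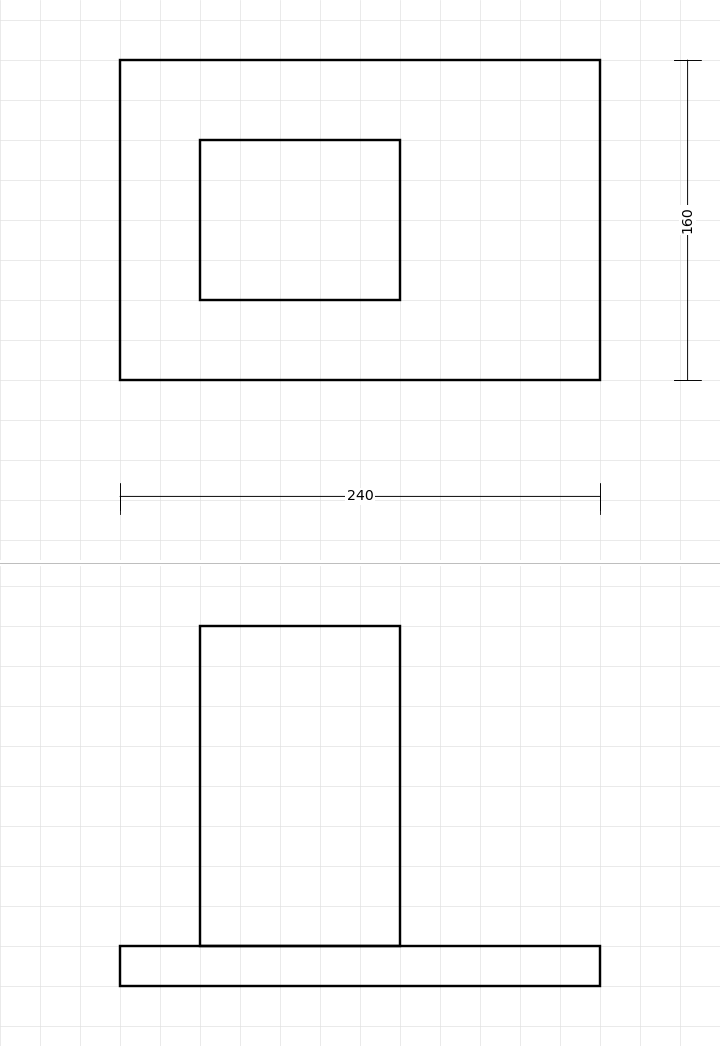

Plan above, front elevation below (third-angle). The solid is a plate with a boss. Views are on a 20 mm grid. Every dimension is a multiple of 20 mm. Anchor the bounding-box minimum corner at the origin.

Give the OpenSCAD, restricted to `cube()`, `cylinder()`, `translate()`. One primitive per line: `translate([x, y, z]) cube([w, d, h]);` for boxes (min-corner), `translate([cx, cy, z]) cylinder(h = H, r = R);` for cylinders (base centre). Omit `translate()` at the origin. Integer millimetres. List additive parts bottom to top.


cube([240, 160, 20]);
translate([40, 40, 20]) cube([100, 80, 160]);
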